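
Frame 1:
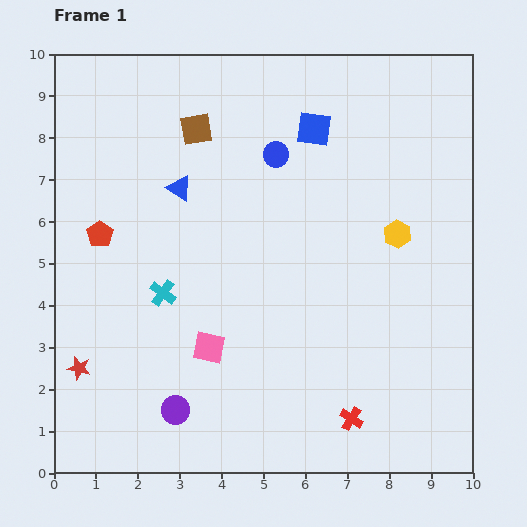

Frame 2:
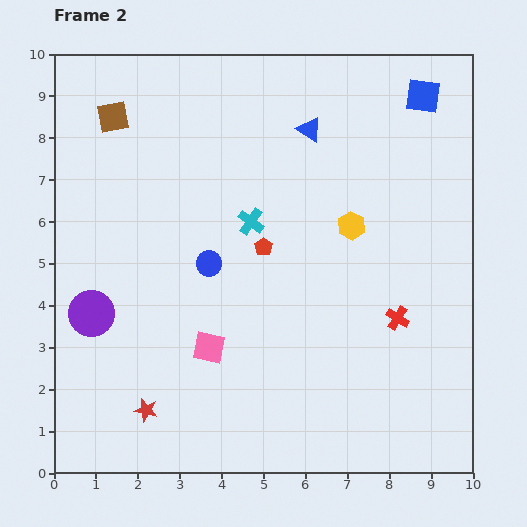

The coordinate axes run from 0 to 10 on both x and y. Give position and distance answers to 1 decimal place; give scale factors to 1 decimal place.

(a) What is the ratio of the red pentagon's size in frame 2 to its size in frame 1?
0.7×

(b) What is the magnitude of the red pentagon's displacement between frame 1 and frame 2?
3.9

The red pentagon moved from (1.1, 5.7) to (5.0, 5.4), a distance of √(3.9² + 0.3²) ≈ 3.9.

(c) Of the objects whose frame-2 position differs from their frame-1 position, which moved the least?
the yellow hexagon

(moved 1.1)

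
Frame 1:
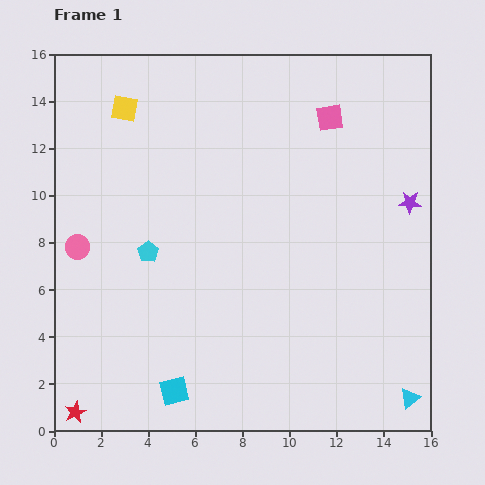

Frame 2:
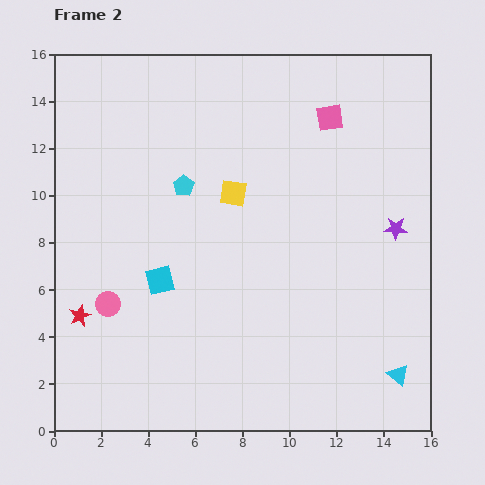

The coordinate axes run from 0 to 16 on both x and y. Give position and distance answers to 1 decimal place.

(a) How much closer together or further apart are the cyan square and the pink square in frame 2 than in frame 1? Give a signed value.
-3.3

Distance in frame 1: 13.3. Distance in frame 2: 10.0.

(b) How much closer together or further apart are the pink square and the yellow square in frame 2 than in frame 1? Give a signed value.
-3.5

Distance in frame 1: 8.7. Distance in frame 2: 5.2.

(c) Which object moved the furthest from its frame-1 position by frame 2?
the yellow square

(moved 5.8; next 4.7)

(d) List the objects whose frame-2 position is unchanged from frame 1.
the pink square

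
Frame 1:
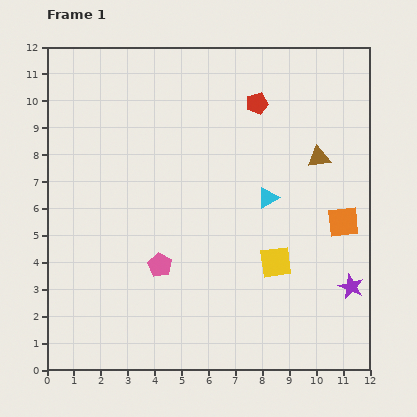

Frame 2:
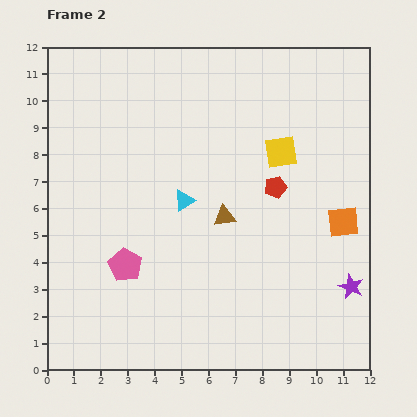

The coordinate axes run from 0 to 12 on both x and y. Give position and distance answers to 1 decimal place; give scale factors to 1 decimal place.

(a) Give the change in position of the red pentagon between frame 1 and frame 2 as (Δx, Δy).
(0.7, -3.1)

The red pentagon was at (7.8, 9.9) in frame 1 and (8.5, 6.8) in frame 2.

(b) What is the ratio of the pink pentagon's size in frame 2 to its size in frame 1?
1.4×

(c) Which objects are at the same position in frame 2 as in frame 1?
the purple star, the orange square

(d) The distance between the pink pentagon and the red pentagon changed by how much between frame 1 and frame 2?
-0.7

Distance in frame 1: 7.0. Distance in frame 2: 6.3.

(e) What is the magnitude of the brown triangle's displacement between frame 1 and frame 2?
4.1

The brown triangle moved from (10.1, 7.9) to (6.6, 5.7), a distance of √(3.5² + 2.2²) ≈ 4.1.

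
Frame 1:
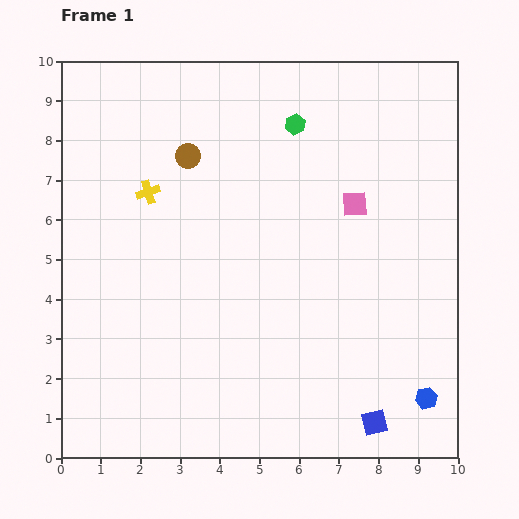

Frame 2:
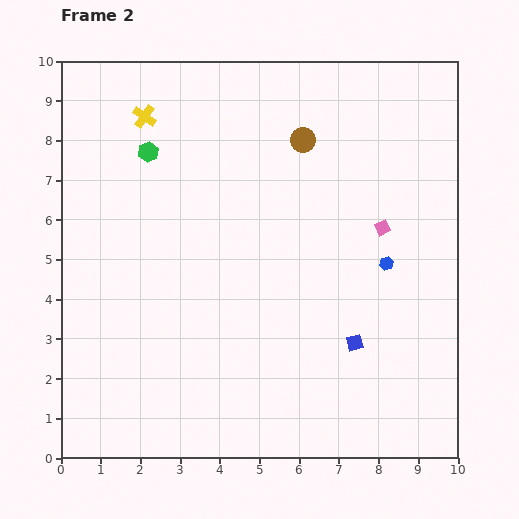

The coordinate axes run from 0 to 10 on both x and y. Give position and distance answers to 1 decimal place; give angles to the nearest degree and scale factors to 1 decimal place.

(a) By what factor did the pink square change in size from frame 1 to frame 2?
0.6×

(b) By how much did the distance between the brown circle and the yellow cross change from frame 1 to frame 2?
+2.7

Distance in frame 1: 1.3. Distance in frame 2: 4.0.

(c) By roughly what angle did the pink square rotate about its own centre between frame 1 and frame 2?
20° counter-clockwise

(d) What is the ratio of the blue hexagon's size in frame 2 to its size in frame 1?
0.6×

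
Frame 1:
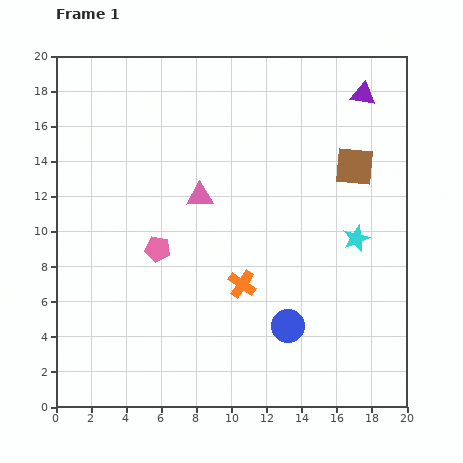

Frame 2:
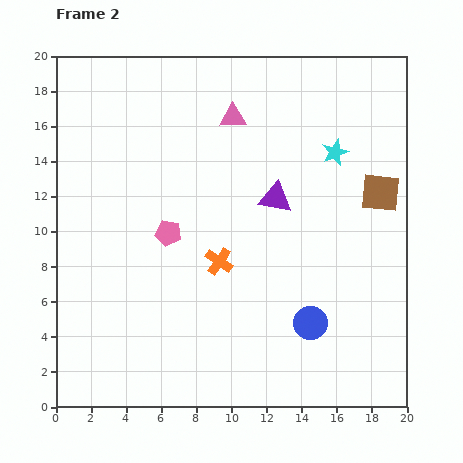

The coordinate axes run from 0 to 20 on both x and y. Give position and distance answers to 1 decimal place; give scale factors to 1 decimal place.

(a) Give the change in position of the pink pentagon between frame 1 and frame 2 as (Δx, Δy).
(0.6, 0.9)

The pink pentagon was at (5.8, 9.0) in frame 1 and (6.4, 9.9) in frame 2.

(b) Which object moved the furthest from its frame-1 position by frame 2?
the purple triangle

(moved 7.7; next 5.0)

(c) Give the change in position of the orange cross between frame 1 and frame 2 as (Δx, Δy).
(-1.3, 1.3)

The orange cross was at (10.6, 7.0) in frame 1 and (9.3, 8.3) in frame 2.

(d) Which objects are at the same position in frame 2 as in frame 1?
none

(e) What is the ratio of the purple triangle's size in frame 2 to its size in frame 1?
1.3×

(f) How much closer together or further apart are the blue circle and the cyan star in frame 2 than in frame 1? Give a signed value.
+3.5

Distance in frame 1: 6.3. Distance in frame 2: 9.8.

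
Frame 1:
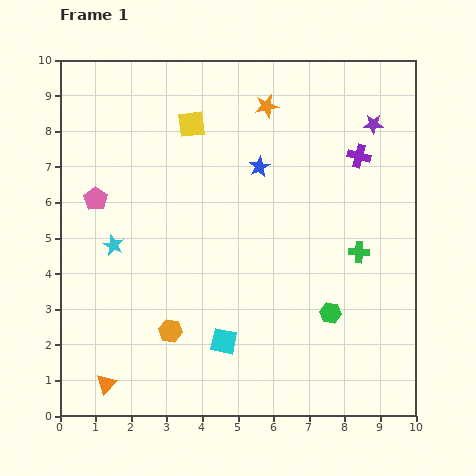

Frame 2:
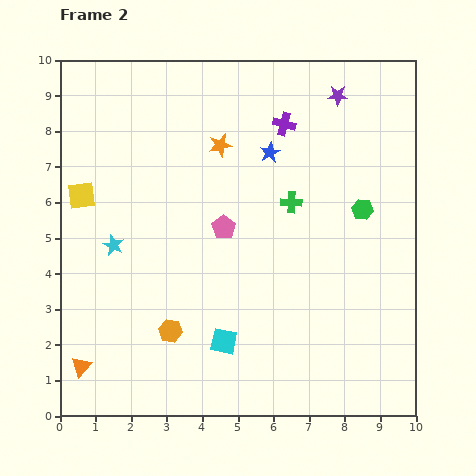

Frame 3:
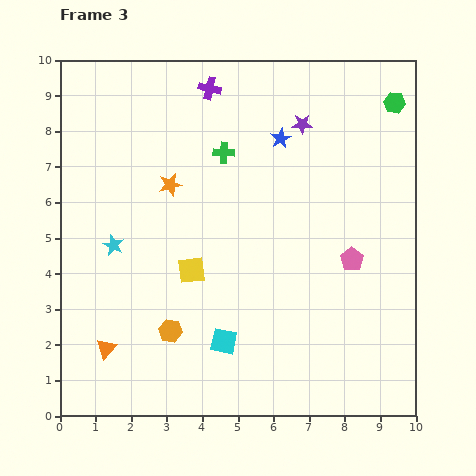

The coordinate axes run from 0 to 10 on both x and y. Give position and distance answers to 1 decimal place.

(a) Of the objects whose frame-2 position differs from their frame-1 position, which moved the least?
the blue star

(moved 0.5)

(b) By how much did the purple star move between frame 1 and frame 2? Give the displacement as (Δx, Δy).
(-1.0, 0.8)

The purple star was at (8.8, 8.2) in frame 1 and (7.8, 9.0) in frame 2.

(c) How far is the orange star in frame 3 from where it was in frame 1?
3.5

The orange star moved from (5.8, 8.7) to (3.1, 6.5), a distance of √(2.7² + 2.2²) ≈ 3.5.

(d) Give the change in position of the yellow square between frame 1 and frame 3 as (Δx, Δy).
(0.0, -4.1)

The yellow square was at (3.7, 8.2) in frame 1 and (3.7, 4.1) in frame 3.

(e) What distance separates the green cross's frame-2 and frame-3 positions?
2.4

The green cross moved from (6.5, 6.0) to (4.6, 7.4), a distance of √(1.9² + 1.4²) ≈ 2.4.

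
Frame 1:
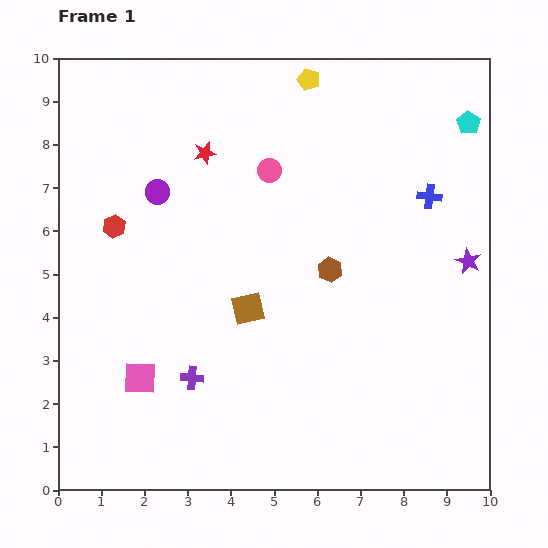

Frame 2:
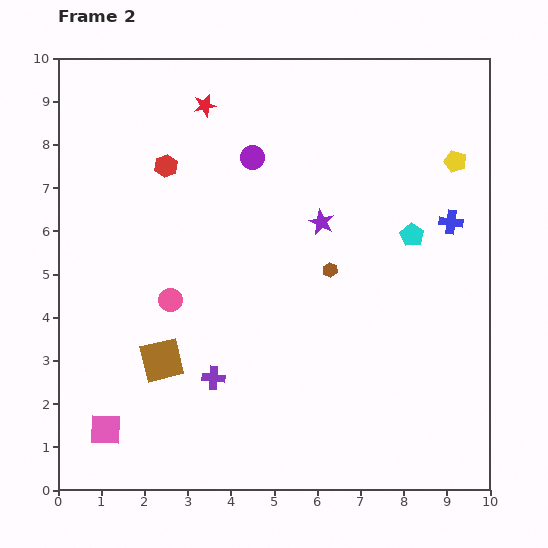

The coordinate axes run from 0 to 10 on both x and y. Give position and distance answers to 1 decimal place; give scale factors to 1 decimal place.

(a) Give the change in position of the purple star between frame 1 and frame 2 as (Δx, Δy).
(-3.4, 0.9)

The purple star was at (9.5, 5.3) in frame 1 and (6.1, 6.2) in frame 2.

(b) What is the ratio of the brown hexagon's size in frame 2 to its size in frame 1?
0.6×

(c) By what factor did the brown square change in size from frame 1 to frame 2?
1.3×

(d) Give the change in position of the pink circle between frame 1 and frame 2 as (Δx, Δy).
(-2.3, -3.0)

The pink circle was at (4.9, 7.4) in frame 1 and (2.6, 4.4) in frame 2.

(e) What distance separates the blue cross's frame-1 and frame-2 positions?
0.8

The blue cross moved from (8.6, 6.8) to (9.1, 6.2), a distance of √(0.5² + 0.6²) ≈ 0.8.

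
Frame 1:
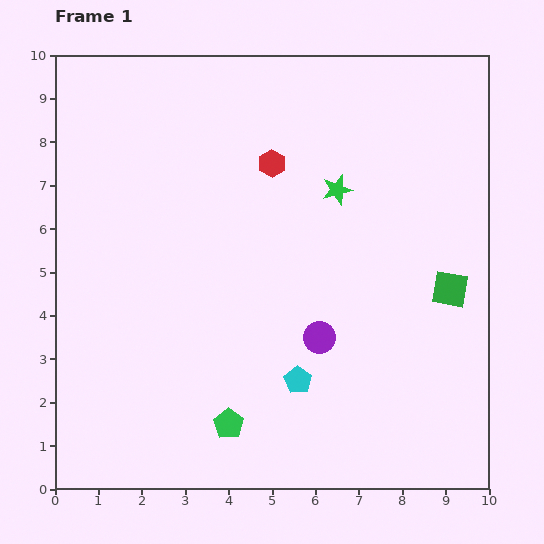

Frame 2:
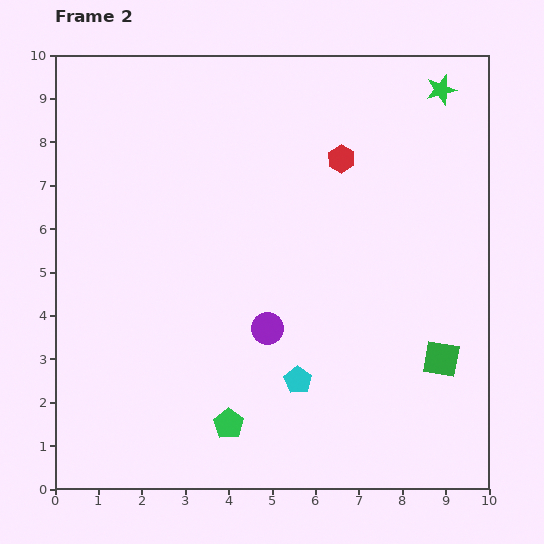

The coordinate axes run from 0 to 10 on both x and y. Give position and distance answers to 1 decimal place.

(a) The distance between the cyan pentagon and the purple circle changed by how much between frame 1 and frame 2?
+0.3

Distance in frame 1: 1.1. Distance in frame 2: 1.4.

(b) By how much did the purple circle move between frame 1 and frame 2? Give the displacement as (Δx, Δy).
(-1.2, 0.2)

The purple circle was at (6.1, 3.5) in frame 1 and (4.9, 3.7) in frame 2.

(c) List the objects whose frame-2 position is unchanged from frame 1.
the cyan pentagon, the green pentagon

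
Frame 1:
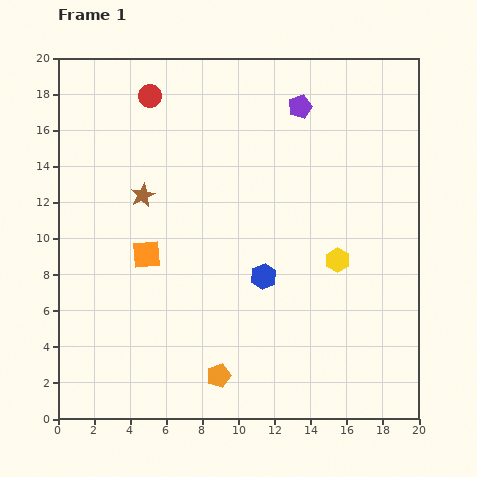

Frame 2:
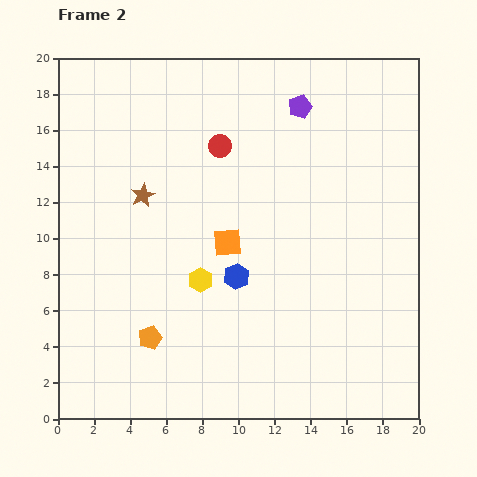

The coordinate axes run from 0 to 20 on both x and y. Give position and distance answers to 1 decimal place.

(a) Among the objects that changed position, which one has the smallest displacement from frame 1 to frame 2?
the blue hexagon

(moved 1.5)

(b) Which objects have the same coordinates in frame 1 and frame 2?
the brown star, the purple pentagon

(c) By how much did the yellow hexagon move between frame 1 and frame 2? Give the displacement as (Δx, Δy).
(-7.6, -1.1)

The yellow hexagon was at (15.5, 8.8) in frame 1 and (7.9, 7.7) in frame 2.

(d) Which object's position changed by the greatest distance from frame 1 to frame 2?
the yellow hexagon

(moved 7.7; next 4.8)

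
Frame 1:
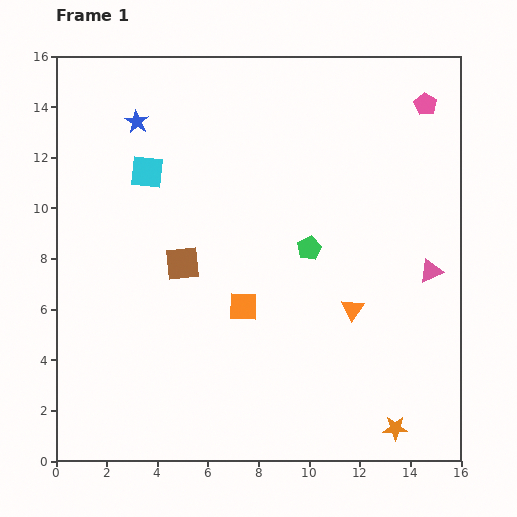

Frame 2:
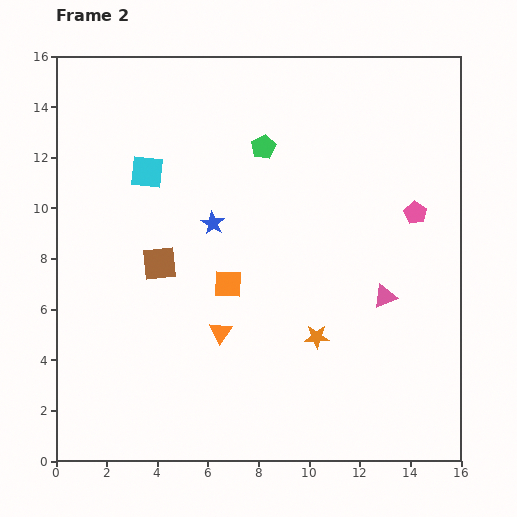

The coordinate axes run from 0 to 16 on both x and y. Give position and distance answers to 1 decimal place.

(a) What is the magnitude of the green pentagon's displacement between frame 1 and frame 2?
4.4

The green pentagon moved from (10.0, 8.4) to (8.2, 12.4), a distance of √(1.8² + 4.0²) ≈ 4.4.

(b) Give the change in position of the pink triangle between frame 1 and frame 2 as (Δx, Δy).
(-1.8, -1.0)

The pink triangle was at (14.8, 7.5) in frame 1 and (13.0, 6.5) in frame 2.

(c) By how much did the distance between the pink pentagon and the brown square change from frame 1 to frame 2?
-1.2

Distance in frame 1: 11.5. Distance in frame 2: 10.3.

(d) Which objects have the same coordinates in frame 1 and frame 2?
the cyan square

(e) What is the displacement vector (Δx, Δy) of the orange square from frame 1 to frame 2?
(-0.6, 0.9)

The orange square was at (7.4, 6.1) in frame 1 and (6.8, 7.0) in frame 2.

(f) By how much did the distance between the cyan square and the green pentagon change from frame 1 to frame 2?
-2.4

Distance in frame 1: 7.1. Distance in frame 2: 4.7.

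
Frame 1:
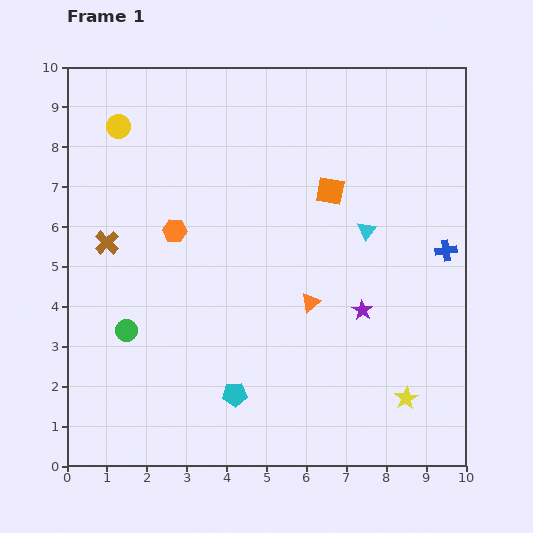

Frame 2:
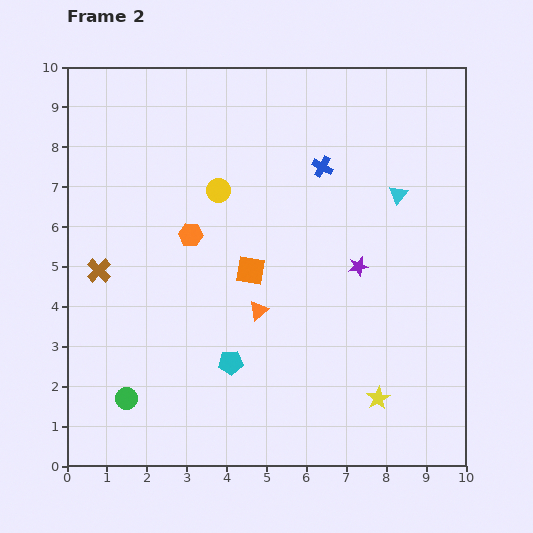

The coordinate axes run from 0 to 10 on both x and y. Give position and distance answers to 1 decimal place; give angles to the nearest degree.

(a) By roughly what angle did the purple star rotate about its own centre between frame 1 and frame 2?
30° clockwise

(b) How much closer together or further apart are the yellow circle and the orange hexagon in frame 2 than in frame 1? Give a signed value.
-1.7

Distance in frame 1: 3.0. Distance in frame 2: 1.3.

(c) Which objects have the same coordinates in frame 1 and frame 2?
none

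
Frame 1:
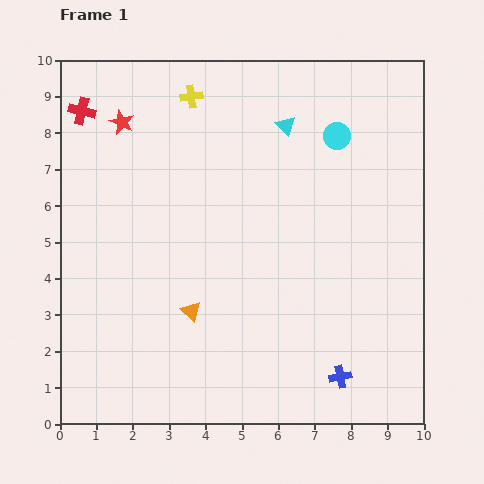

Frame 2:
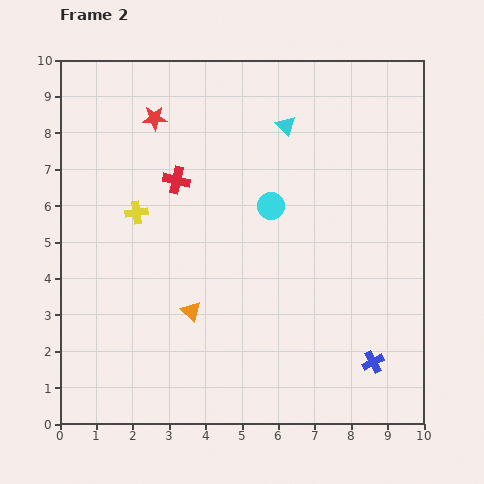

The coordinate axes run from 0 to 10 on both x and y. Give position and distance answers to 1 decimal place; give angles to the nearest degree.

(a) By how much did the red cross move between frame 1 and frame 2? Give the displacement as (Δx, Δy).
(2.6, -1.9)

The red cross was at (0.6, 8.6) in frame 1 and (3.2, 6.7) in frame 2.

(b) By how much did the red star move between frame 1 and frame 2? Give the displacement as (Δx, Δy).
(0.9, 0.1)

The red star was at (1.7, 8.3) in frame 1 and (2.6, 8.4) in frame 2.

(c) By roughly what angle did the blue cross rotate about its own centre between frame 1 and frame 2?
16° counter-clockwise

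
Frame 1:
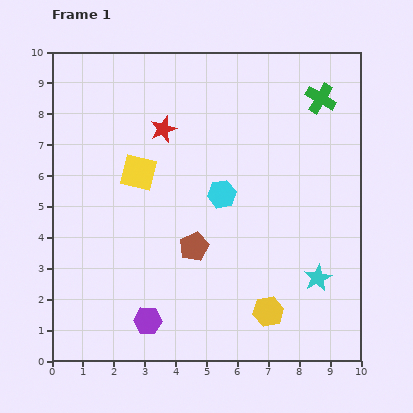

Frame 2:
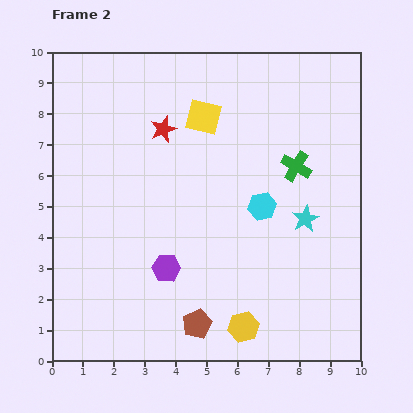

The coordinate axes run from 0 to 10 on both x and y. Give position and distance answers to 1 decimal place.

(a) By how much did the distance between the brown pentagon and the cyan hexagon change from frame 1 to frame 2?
+2.4

Distance in frame 1: 1.9. Distance in frame 2: 4.3.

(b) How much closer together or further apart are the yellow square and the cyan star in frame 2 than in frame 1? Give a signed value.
-2.0

Distance in frame 1: 6.7. Distance in frame 2: 4.7.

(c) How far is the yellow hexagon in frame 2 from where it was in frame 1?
0.9

The yellow hexagon moved from (7.0, 1.6) to (6.2, 1.1), a distance of √(0.8² + 0.5²) ≈ 0.9.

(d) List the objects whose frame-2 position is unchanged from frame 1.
the red star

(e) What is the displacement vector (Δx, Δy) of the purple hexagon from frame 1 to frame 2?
(0.6, 1.7)

The purple hexagon was at (3.1, 1.3) in frame 1 and (3.7, 3.0) in frame 2.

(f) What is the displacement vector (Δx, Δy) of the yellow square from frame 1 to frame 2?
(2.1, 1.8)

The yellow square was at (2.8, 6.1) in frame 1 and (4.9, 7.9) in frame 2.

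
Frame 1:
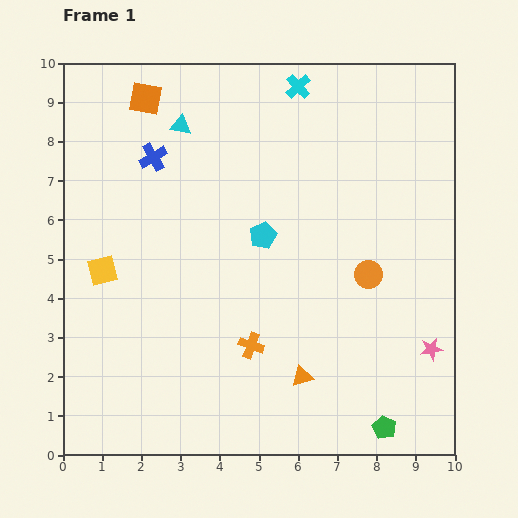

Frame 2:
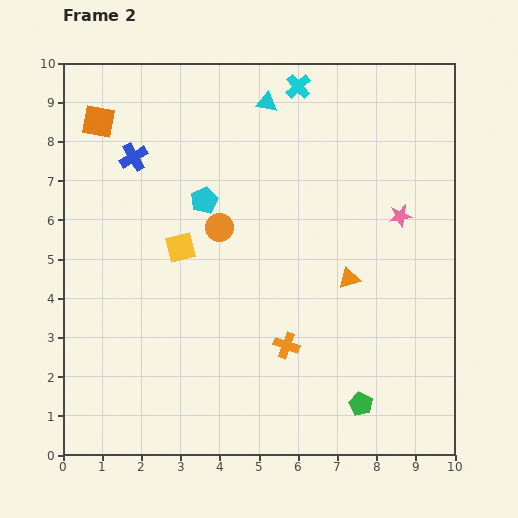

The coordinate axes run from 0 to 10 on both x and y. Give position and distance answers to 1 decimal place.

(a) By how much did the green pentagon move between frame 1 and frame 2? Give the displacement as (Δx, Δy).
(-0.6, 0.6)

The green pentagon was at (8.2, 0.7) in frame 1 and (7.6, 1.3) in frame 2.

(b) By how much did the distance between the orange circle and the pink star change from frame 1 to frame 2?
+2.1

Distance in frame 1: 2.5. Distance in frame 2: 4.6.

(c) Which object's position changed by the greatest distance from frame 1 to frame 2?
the orange circle

(moved 4.0; next 3.5)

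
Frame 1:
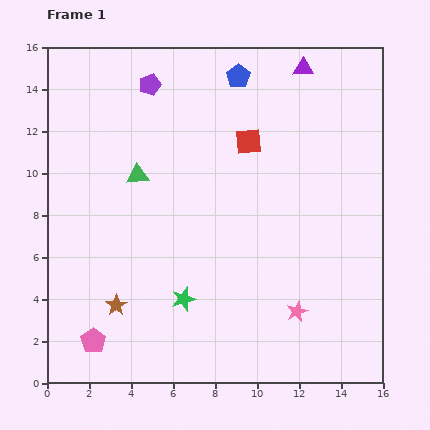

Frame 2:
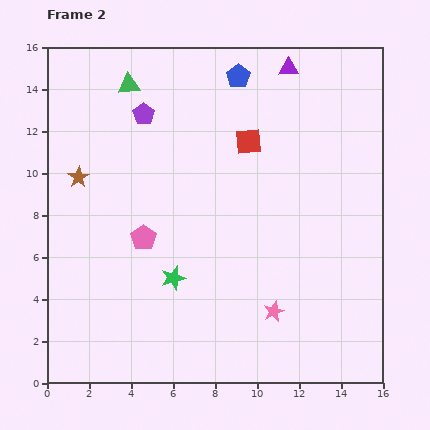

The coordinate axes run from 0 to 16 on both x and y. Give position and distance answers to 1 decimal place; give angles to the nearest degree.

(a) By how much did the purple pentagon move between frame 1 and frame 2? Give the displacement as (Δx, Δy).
(-0.3, -1.4)

The purple pentagon was at (4.9, 14.2) in frame 1 and (4.6, 12.8) in frame 2.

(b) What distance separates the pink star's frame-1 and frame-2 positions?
1.1

The pink star moved from (11.9, 3.4) to (10.8, 3.4), a distance of √(1.1² + 0.0²) ≈ 1.1.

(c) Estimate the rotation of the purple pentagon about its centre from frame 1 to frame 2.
17° counter-clockwise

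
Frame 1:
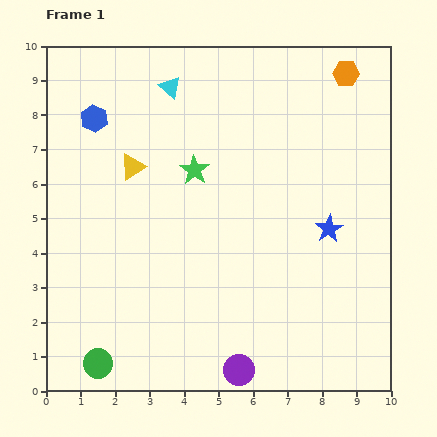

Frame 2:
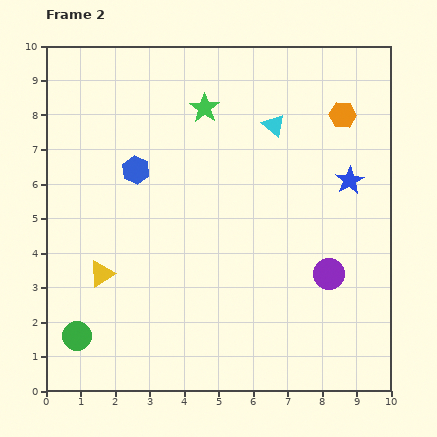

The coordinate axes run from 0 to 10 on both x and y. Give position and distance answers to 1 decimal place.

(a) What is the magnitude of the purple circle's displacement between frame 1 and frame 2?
3.8

The purple circle moved from (5.6, 0.6) to (8.2, 3.4), a distance of √(2.6² + 2.8²) ≈ 3.8.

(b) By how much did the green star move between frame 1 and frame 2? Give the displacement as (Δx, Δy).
(0.3, 1.8)

The green star was at (4.3, 6.4) in frame 1 and (4.6, 8.2) in frame 2.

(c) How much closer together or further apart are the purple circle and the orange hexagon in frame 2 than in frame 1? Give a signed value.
-4.5

Distance in frame 1: 9.1. Distance in frame 2: 4.6.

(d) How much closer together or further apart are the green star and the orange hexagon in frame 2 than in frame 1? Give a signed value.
-1.2

Distance in frame 1: 5.2. Distance in frame 2: 4.0.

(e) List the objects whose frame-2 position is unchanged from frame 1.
none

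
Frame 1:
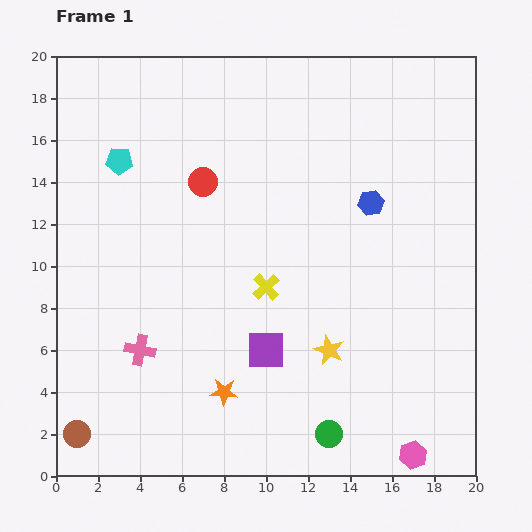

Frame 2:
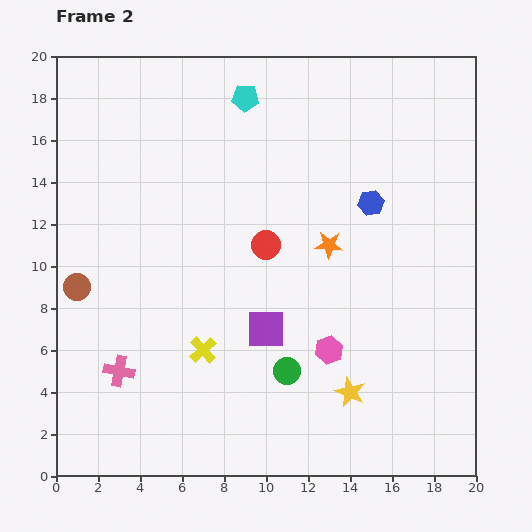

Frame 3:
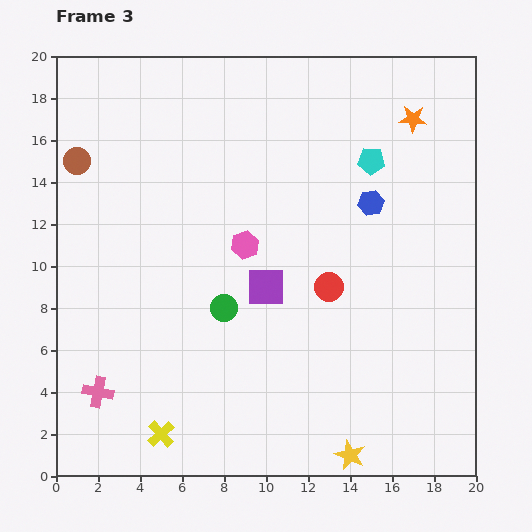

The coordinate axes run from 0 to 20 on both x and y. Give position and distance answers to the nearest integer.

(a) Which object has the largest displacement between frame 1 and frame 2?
the orange star

(moved 9; next 7)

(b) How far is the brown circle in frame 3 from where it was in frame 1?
13

The brown circle moved from (1, 2) to (1, 15), a distance of √(0² + 13²) ≈ 13.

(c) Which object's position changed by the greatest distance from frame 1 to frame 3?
the orange star

(moved 16; next 13)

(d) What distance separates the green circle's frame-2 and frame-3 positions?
4

The green circle moved from (11, 5) to (8, 8), a distance of √(3² + 3²) ≈ 4.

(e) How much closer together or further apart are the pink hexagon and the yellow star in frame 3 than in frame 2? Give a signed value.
+9

Distance in frame 2: 2. Distance in frame 3: 11.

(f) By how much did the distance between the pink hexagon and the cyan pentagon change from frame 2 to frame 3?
-6

Distance in frame 2: 13. Distance in frame 3: 7.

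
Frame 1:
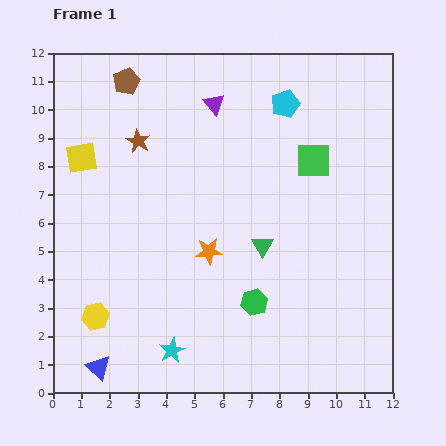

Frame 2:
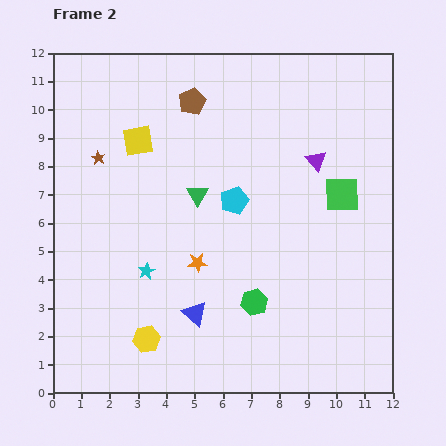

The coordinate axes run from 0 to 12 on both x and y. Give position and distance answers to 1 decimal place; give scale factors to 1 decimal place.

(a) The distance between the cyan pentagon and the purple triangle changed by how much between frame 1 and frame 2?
+0.7

Distance in frame 1: 2.5. Distance in frame 2: 3.2.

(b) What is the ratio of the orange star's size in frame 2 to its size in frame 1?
0.7×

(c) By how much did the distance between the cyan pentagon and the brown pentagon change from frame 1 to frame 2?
-1.9

Distance in frame 1: 5.7. Distance in frame 2: 3.8.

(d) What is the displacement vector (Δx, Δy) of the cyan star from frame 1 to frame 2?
(-0.9, 2.8)

The cyan star was at (4.2, 1.5) in frame 1 and (3.3, 4.3) in frame 2.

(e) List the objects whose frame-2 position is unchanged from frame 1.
the green hexagon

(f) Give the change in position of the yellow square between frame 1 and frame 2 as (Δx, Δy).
(2.0, 0.6)

The yellow square was at (1.0, 8.3) in frame 1 and (3.0, 8.9) in frame 2.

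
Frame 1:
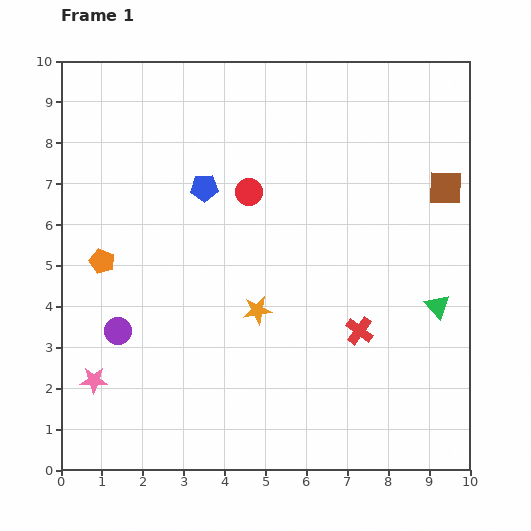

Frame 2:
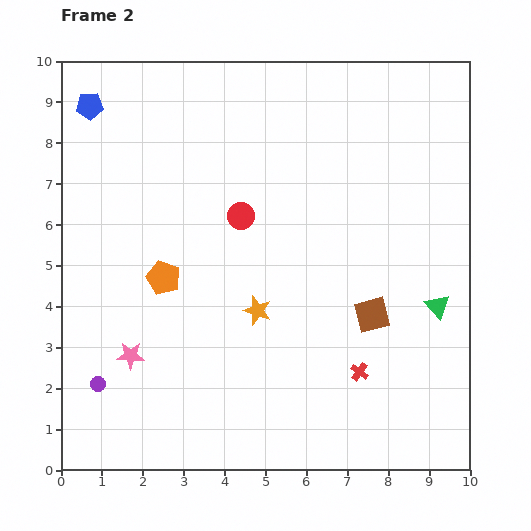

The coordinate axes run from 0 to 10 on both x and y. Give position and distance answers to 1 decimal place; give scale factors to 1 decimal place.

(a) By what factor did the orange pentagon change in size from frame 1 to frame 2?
1.3×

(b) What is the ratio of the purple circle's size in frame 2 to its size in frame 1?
0.6×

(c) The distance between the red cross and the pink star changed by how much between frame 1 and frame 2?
-1.0

Distance in frame 1: 6.6. Distance in frame 2: 5.6.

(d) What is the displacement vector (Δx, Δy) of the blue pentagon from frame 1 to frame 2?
(-2.8, 2.0)

The blue pentagon was at (3.5, 6.9) in frame 1 and (0.7, 8.9) in frame 2.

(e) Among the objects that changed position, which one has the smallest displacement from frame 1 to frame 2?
the red circle

(moved 0.6)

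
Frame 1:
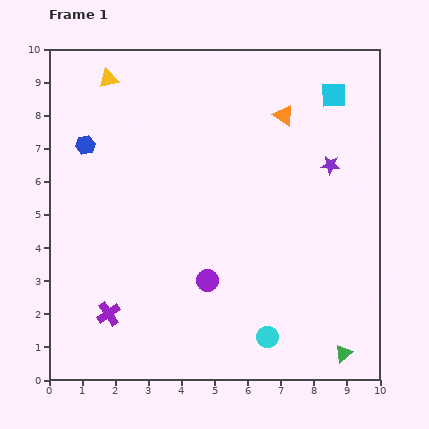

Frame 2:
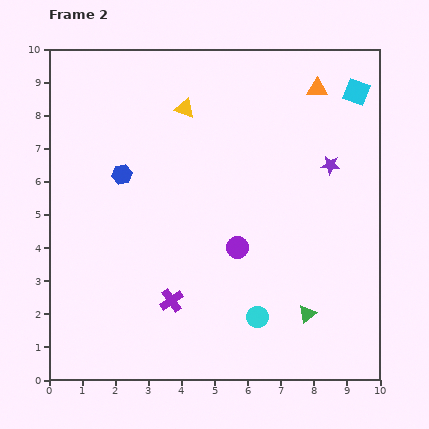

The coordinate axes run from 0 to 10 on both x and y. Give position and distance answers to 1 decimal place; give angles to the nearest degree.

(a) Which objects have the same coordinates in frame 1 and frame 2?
the purple star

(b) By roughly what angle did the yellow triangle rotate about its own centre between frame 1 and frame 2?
35° clockwise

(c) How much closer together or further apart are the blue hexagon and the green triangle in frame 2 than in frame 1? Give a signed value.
-3.0

Distance in frame 1: 10.0. Distance in frame 2: 7.0.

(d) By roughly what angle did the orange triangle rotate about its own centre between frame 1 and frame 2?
34° counter-clockwise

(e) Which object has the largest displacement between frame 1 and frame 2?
the yellow triangle

(moved 2.5; next 1.9)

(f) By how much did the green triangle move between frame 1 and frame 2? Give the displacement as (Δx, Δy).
(-1.1, 1.2)

The green triangle was at (8.9, 0.8) in frame 1 and (7.8, 2.0) in frame 2.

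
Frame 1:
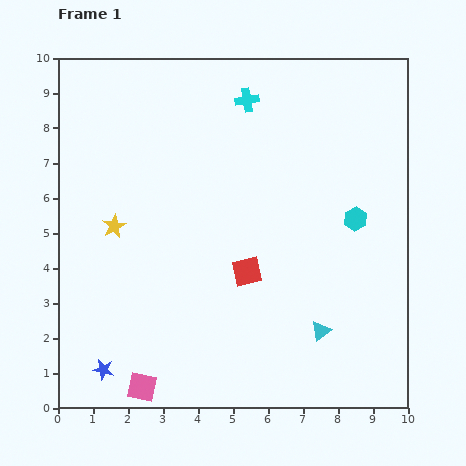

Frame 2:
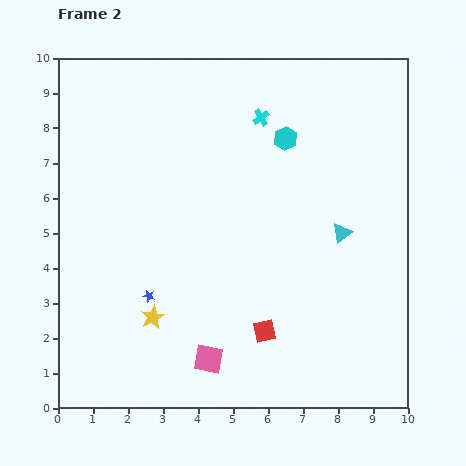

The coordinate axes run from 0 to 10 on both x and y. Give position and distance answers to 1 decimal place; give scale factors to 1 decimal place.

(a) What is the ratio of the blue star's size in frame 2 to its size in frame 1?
0.6×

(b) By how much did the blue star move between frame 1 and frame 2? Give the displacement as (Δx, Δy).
(1.3, 2.1)

The blue star was at (1.3, 1.1) in frame 1 and (2.6, 3.2) in frame 2.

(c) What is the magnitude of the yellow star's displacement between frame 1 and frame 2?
2.8

The yellow star moved from (1.6, 5.2) to (2.7, 2.6), a distance of √(1.1² + 2.6²) ≈ 2.8.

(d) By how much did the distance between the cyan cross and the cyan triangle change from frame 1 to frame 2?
-2.9

Distance in frame 1: 6.9. Distance in frame 2: 4.0.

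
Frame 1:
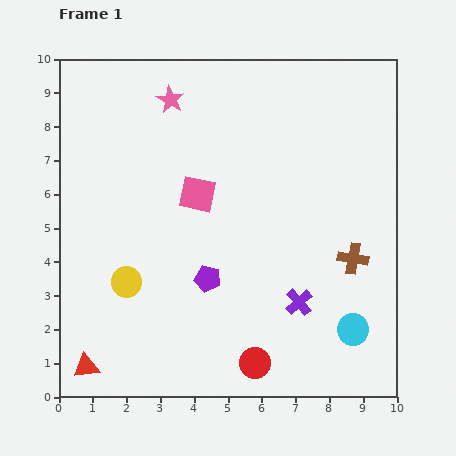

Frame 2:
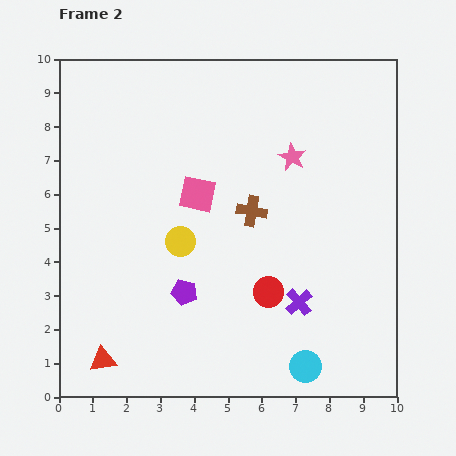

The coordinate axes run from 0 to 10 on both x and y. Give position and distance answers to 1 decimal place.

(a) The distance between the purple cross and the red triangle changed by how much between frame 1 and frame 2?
-0.6

Distance in frame 1: 6.6. Distance in frame 2: 6.0.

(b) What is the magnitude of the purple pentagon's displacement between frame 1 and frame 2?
0.8

The purple pentagon moved from (4.4, 3.5) to (3.7, 3.1), a distance of √(0.7² + 0.4²) ≈ 0.8.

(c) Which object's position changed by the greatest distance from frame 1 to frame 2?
the pink star

(moved 4.0; next 3.3)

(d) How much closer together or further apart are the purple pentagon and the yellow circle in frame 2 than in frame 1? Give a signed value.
-0.9

Distance in frame 1: 2.4. Distance in frame 2: 1.5.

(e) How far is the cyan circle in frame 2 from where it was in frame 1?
1.8

The cyan circle moved from (8.7, 2.0) to (7.3, 0.9), a distance of √(1.4² + 1.1²) ≈ 1.8.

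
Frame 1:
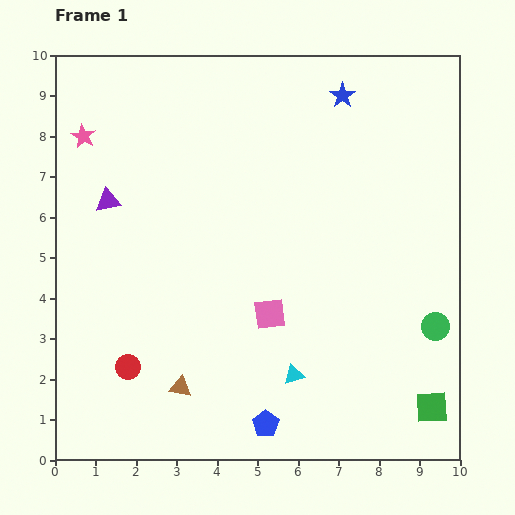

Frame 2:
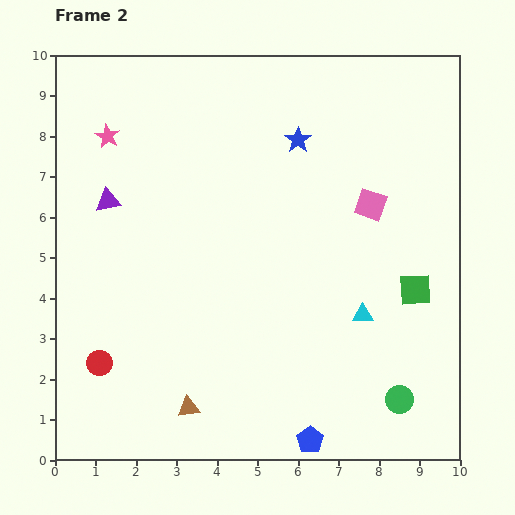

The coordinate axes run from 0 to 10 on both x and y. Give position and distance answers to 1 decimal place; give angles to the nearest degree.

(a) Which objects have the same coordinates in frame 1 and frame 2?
the purple triangle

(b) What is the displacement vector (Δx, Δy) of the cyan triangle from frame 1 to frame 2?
(1.7, 1.5)

The cyan triangle was at (5.9, 2.1) in frame 1 and (7.6, 3.6) in frame 2.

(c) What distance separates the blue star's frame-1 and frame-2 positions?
1.6

The blue star moved from (7.1, 9.0) to (6.0, 7.9), a distance of √(1.1² + 1.1²) ≈ 1.6.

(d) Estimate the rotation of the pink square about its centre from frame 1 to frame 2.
26° clockwise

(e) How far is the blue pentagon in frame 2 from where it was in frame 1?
1.2

The blue pentagon moved from (5.2, 0.9) to (6.3, 0.5), a distance of √(1.1² + 0.4²) ≈ 1.2.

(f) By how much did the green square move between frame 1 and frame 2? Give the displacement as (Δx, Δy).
(-0.4, 2.9)

The green square was at (9.3, 1.3) in frame 1 and (8.9, 4.2) in frame 2.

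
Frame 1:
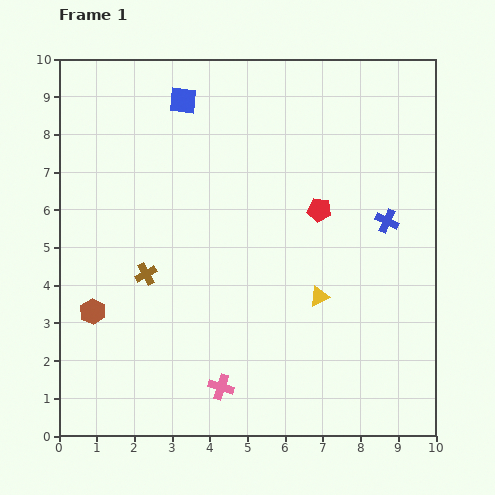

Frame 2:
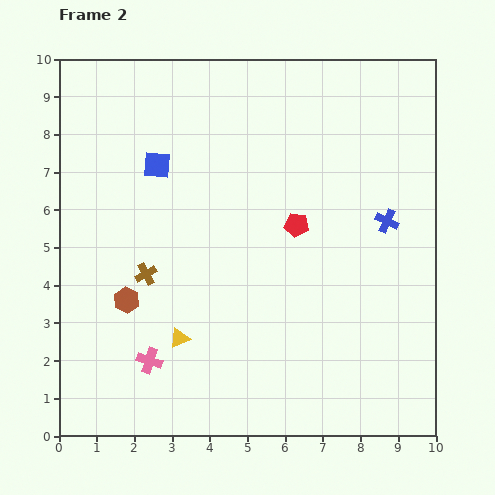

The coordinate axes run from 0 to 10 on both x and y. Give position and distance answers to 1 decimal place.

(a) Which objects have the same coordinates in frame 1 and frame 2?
the brown cross, the blue cross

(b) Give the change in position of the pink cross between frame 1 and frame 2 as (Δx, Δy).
(-1.9, 0.7)

The pink cross was at (4.3, 1.3) in frame 1 and (2.4, 2.0) in frame 2.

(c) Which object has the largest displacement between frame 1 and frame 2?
the yellow triangle

(moved 3.9; next 2.0)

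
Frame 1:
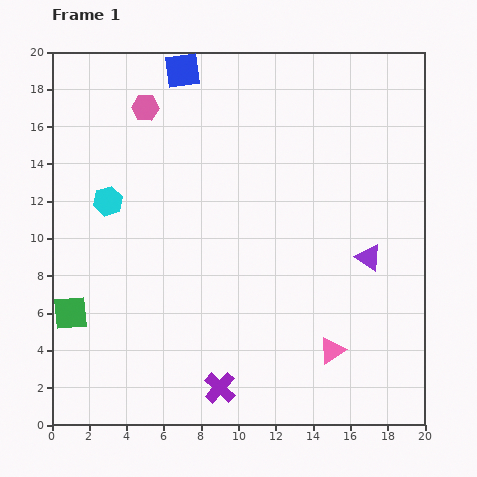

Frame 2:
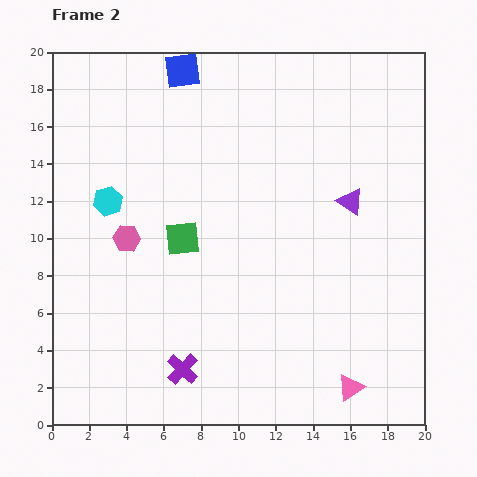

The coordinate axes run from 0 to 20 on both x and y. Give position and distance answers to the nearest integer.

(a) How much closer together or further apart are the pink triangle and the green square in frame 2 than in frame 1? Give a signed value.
-2

Distance in frame 1: 14. Distance in frame 2: 12.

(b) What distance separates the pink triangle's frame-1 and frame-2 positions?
2

The pink triangle moved from (15, 4) to (16, 2), a distance of √(1² + 2²) ≈ 2.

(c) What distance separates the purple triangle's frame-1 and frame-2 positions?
3

The purple triangle moved from (17, 9) to (16, 12), a distance of √(1² + 3²) ≈ 3.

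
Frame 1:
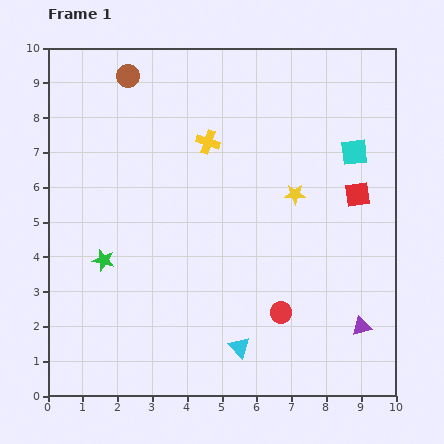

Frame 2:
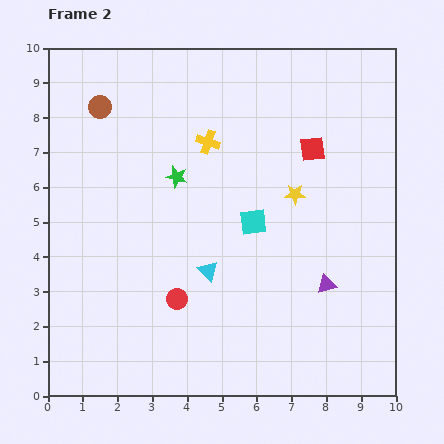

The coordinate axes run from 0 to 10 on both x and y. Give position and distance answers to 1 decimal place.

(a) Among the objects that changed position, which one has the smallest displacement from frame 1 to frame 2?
the brown circle

(moved 1.2)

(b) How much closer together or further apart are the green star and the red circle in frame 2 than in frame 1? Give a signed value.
-1.8

Distance in frame 1: 5.3. Distance in frame 2: 3.5.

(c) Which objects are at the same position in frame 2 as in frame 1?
the yellow cross, the yellow star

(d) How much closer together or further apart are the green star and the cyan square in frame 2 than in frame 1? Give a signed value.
-5.2

Distance in frame 1: 7.8. Distance in frame 2: 2.6.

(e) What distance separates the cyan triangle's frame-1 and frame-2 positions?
2.4

The cyan triangle moved from (5.5, 1.4) to (4.6, 3.6), a distance of √(0.9² + 2.2²) ≈ 2.4.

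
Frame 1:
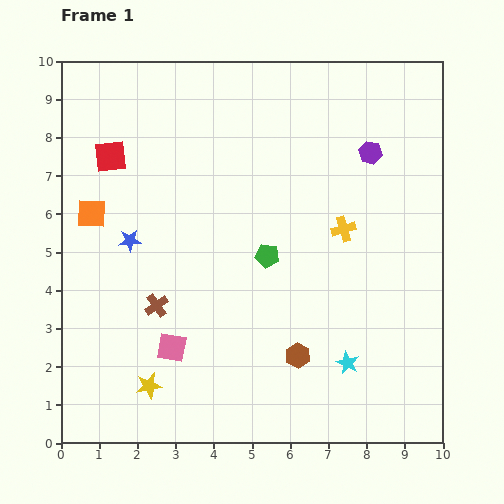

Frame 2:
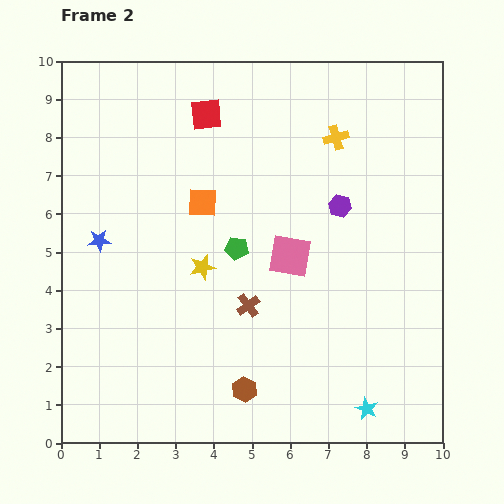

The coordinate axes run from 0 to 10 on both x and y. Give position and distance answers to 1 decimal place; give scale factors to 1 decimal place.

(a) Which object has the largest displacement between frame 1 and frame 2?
the pink square

(moved 3.9; next 3.4)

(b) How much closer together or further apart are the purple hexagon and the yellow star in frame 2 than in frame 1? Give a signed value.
-4.5

Distance in frame 1: 8.4. Distance in frame 2: 3.9.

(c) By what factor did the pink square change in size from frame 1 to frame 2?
1.5×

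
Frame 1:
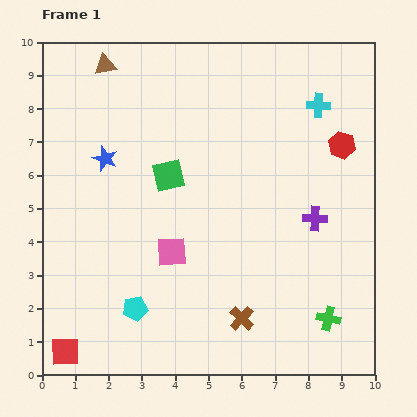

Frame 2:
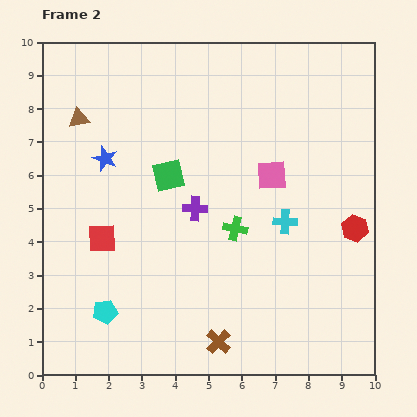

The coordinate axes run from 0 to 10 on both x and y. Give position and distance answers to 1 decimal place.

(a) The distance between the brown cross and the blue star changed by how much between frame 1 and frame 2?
+0.2

Distance in frame 1: 6.3. Distance in frame 2: 6.5.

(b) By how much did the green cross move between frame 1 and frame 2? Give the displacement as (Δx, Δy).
(-2.8, 2.7)

The green cross was at (8.6, 1.7) in frame 1 and (5.8, 4.4) in frame 2.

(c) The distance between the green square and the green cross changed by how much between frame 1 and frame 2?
-3.8

Distance in frame 1: 6.4. Distance in frame 2: 2.6.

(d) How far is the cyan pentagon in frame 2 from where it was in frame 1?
0.9

The cyan pentagon moved from (2.8, 2.0) to (1.9, 1.9), a distance of √(0.9² + 0.1²) ≈ 0.9.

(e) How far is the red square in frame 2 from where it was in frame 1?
3.6

The red square moved from (0.7, 0.7) to (1.8, 4.1), a distance of √(1.1² + 3.4²) ≈ 3.6.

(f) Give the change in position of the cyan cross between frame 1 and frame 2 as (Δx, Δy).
(-1.0, -3.5)

The cyan cross was at (8.3, 8.1) in frame 1 and (7.3, 4.6) in frame 2.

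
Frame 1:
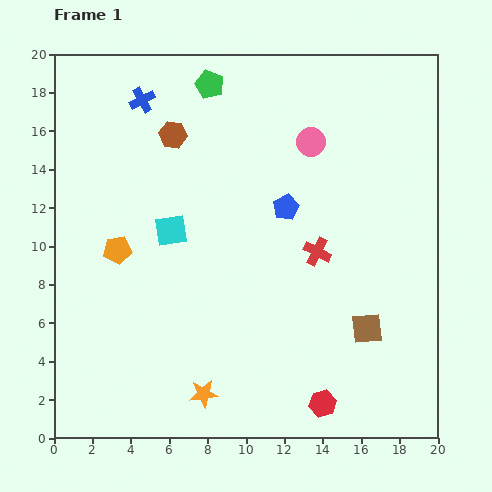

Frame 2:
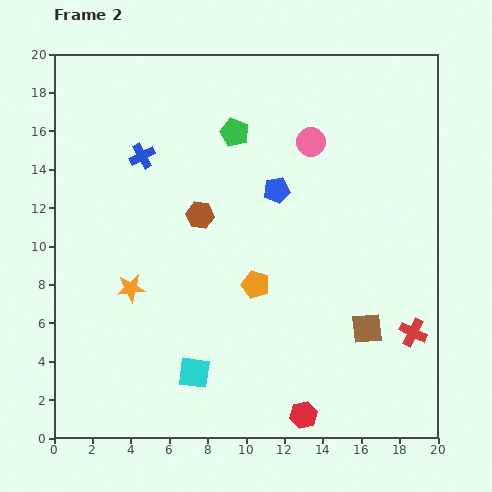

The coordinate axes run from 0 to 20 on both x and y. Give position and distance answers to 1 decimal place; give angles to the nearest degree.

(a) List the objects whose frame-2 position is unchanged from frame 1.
the pink circle, the brown square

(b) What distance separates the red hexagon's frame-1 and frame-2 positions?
1.2

The red hexagon moved from (14.0, 1.8) to (13.0, 1.2), a distance of √(1.0² + 0.6²) ≈ 1.2.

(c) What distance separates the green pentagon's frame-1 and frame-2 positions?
2.8

The green pentagon moved from (8.1, 18.4) to (9.4, 15.9), a distance of √(1.3² + 2.5²) ≈ 2.8.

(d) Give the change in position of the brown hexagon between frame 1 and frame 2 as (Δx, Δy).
(1.4, -4.2)

The brown hexagon was at (6.2, 15.8) in frame 1 and (7.6, 11.6) in frame 2.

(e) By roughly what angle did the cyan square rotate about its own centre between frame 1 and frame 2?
16° clockwise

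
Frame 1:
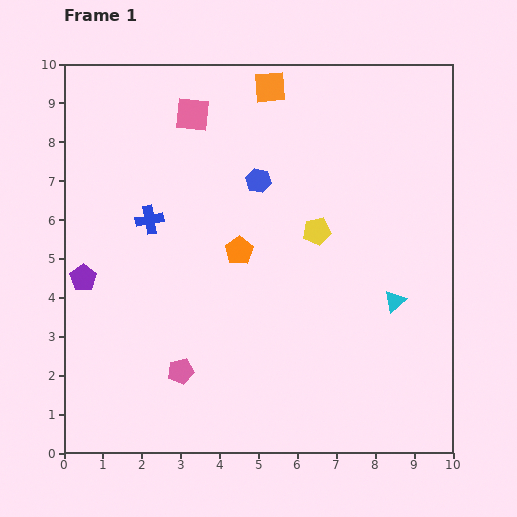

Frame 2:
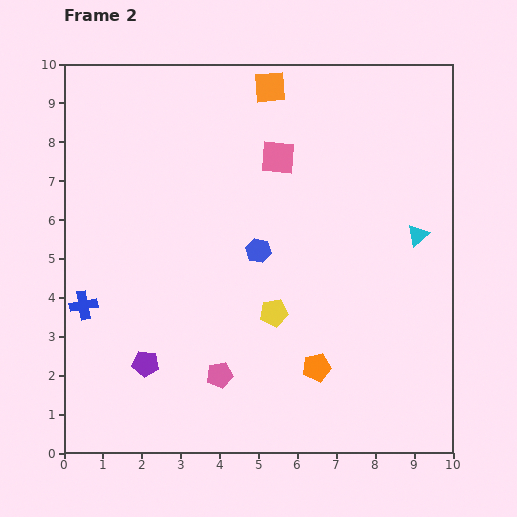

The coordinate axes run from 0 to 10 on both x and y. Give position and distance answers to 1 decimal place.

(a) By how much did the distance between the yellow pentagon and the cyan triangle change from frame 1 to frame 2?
+1.5

Distance in frame 1: 2.7. Distance in frame 2: 4.2.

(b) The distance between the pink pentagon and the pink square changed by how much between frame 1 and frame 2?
-0.8

Distance in frame 1: 6.6. Distance in frame 2: 5.8.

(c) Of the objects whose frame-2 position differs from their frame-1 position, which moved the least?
the pink pentagon

(moved 1.0)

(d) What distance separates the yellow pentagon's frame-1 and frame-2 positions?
2.4

The yellow pentagon moved from (6.5, 5.7) to (5.4, 3.6), a distance of √(1.1² + 2.1²) ≈ 2.4.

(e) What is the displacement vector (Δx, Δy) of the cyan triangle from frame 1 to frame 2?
(0.6, 1.7)

The cyan triangle was at (8.5, 3.9) in frame 1 and (9.1, 5.6) in frame 2.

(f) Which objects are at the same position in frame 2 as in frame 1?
the orange square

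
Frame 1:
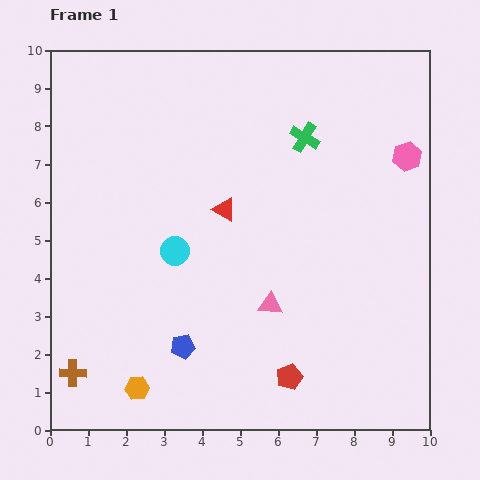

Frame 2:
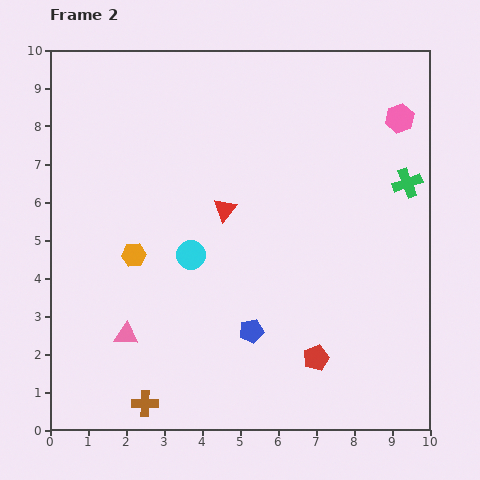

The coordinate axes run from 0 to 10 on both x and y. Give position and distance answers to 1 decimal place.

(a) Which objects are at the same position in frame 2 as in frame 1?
the red triangle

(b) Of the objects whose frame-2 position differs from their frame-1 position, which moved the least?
the cyan circle

(moved 0.4)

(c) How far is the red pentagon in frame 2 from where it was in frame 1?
0.9

The red pentagon moved from (6.3, 1.4) to (7.0, 1.9), a distance of √(0.7² + 0.5²) ≈ 0.9.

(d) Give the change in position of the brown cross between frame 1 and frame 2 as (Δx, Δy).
(1.9, -0.8)

The brown cross was at (0.6, 1.5) in frame 1 and (2.5, 0.7) in frame 2.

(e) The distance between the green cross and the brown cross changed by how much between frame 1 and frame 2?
+0.3

Distance in frame 1: 8.7. Distance in frame 2: 9.0.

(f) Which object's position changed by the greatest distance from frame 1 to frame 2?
the pink triangle

(moved 3.9; next 3.5)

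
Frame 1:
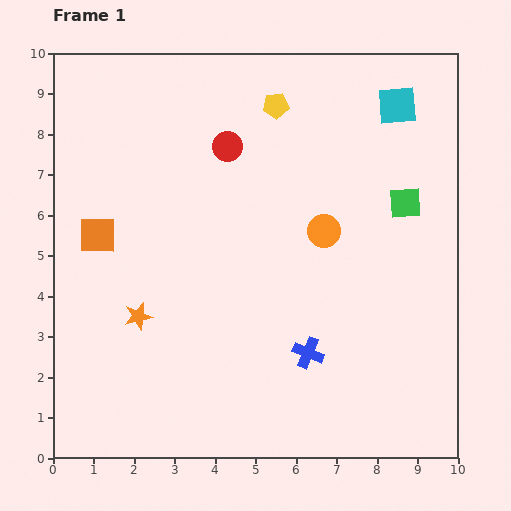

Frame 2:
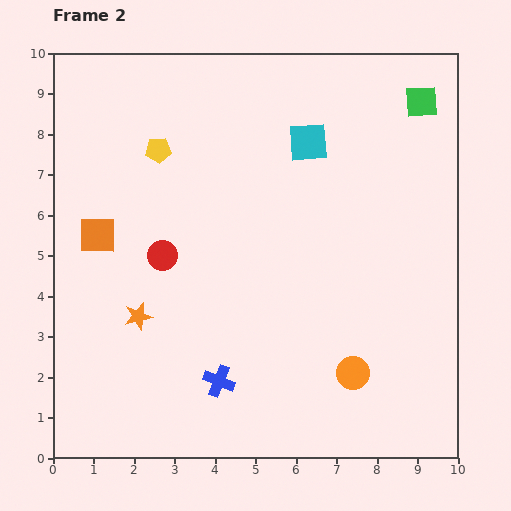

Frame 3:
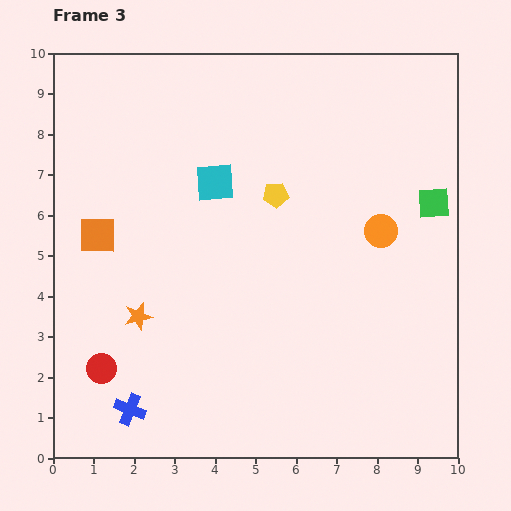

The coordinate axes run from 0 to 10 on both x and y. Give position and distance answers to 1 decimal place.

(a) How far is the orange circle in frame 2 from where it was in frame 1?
3.6

The orange circle moved from (6.7, 5.6) to (7.4, 2.1), a distance of √(0.7² + 3.5²) ≈ 3.6.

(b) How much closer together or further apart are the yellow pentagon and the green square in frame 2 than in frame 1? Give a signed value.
+2.6

Distance in frame 1: 4.0. Distance in frame 2: 6.6.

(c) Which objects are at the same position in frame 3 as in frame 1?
the orange square, the orange star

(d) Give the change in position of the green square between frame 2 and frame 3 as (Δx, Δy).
(0.3, -2.5)

The green square was at (9.1, 8.8) in frame 2 and (9.4, 6.3) in frame 3.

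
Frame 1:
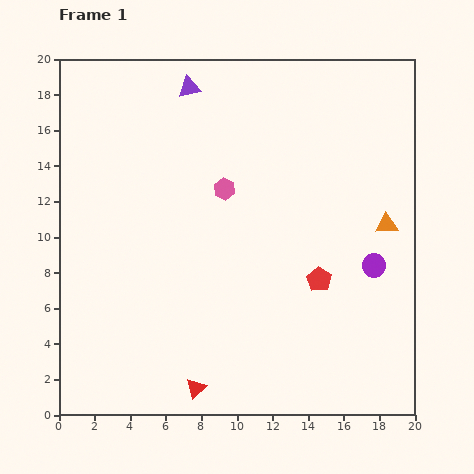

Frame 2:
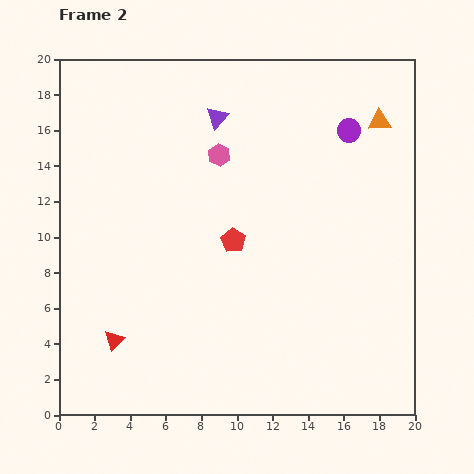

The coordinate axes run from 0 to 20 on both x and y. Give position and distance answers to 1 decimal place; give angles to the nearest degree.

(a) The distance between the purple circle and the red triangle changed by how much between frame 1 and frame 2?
+5.6

Distance in frame 1: 12.1. Distance in frame 2: 17.7.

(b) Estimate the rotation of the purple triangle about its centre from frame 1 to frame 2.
35° counter-clockwise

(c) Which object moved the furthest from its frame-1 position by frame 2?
the purple circle

(moved 7.7; next 5.8)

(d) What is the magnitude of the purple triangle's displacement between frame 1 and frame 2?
2.3

The purple triangle moved from (7.3, 18.4) to (8.9, 16.7), a distance of √(1.6² + 1.7²) ≈ 2.3.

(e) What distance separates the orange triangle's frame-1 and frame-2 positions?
5.8

The orange triangle moved from (18.4, 10.7) to (18.0, 16.5), a distance of √(0.4² + 5.8²) ≈ 5.8.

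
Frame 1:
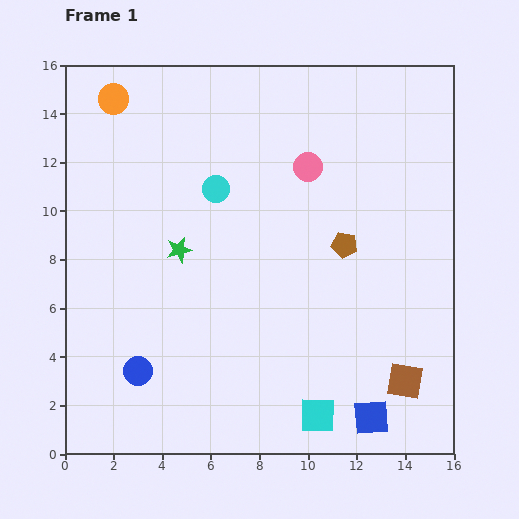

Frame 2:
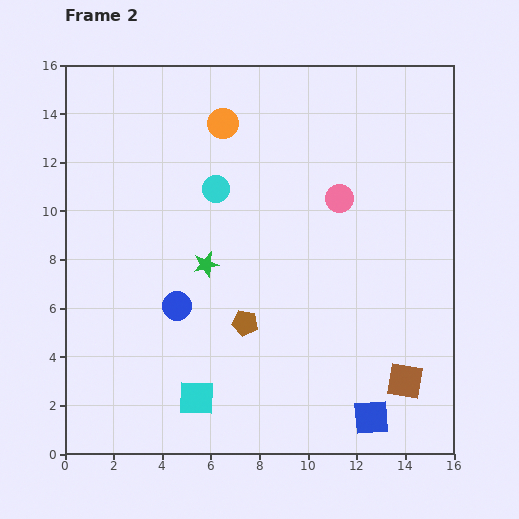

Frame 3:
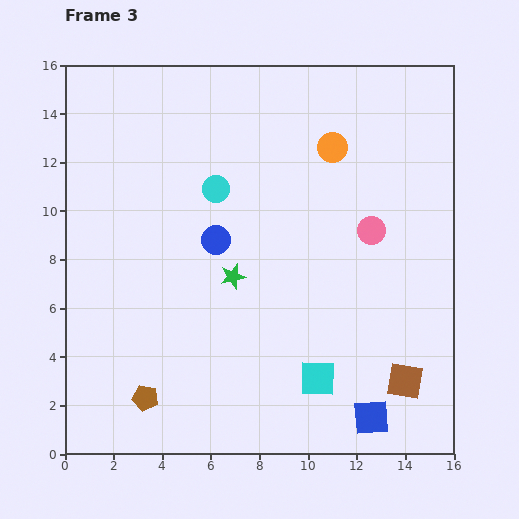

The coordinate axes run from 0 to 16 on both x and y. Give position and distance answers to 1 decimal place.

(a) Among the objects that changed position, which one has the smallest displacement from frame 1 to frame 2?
the green star

(moved 1.3)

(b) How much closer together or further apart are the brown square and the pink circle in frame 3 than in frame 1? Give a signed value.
-3.3

Distance in frame 1: 9.7. Distance in frame 3: 6.4.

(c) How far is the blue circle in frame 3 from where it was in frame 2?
3.1

The blue circle moved from (4.6, 6.1) to (6.2, 8.8), a distance of √(1.6² + 2.7²) ≈ 3.1.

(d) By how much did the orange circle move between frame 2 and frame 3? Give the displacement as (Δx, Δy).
(4.5, -1.0)

The orange circle was at (6.5, 13.6) in frame 2 and (11.0, 12.6) in frame 3.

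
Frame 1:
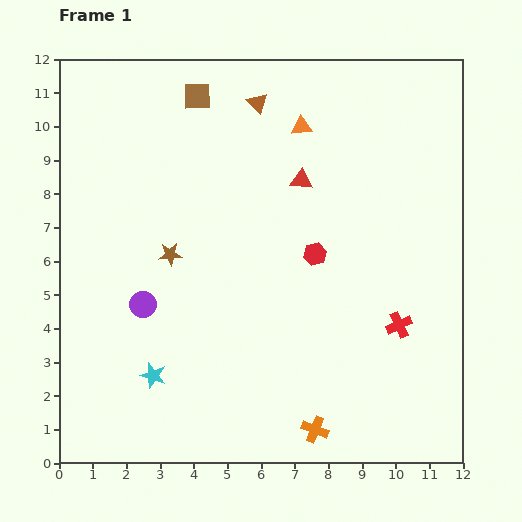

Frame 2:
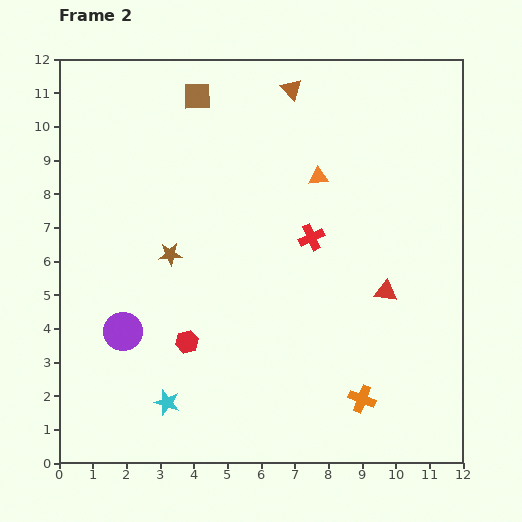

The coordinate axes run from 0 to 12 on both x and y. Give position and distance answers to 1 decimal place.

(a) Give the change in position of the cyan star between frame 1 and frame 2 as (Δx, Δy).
(0.4, -0.8)

The cyan star was at (2.8, 2.6) in frame 1 and (3.2, 1.8) in frame 2.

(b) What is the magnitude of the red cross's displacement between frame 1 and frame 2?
3.7

The red cross moved from (10.1, 4.1) to (7.5, 6.7), a distance of √(2.6² + 2.6²) ≈ 3.7.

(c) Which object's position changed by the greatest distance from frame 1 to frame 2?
the red hexagon

(moved 4.6; next 4.1)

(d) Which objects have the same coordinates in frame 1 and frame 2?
the brown star, the brown square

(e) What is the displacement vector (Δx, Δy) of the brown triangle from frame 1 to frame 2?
(1.0, 0.4)

The brown triangle was at (5.9, 10.7) in frame 1 and (6.9, 11.1) in frame 2.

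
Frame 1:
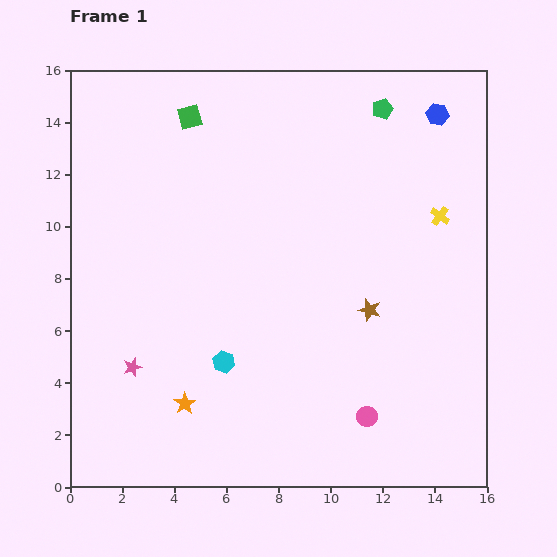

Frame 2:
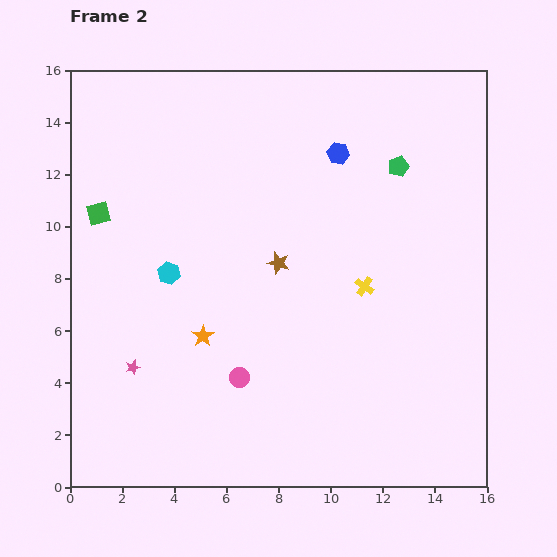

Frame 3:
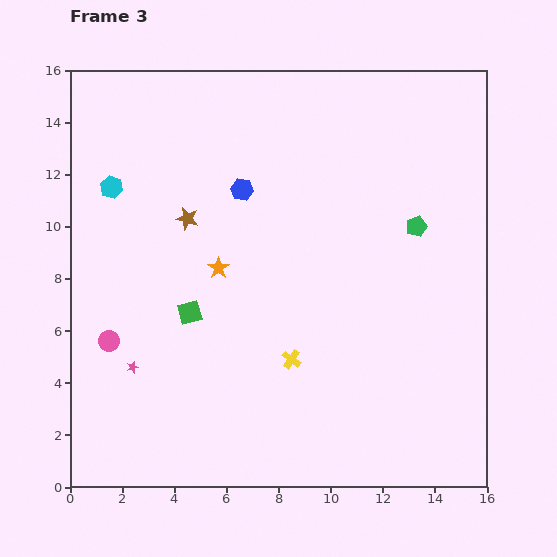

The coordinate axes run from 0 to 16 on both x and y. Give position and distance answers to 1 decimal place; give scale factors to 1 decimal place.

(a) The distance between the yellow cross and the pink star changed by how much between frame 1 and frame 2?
-3.7

Distance in frame 1: 13.1. Distance in frame 2: 9.4.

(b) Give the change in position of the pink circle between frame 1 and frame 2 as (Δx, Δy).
(-4.9, 1.5)

The pink circle was at (11.4, 2.7) in frame 1 and (6.5, 4.2) in frame 2.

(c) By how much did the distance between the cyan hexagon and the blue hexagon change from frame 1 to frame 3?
-7.5

Distance in frame 1: 12.5. Distance in frame 3: 5.0.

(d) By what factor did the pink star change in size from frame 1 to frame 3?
0.6×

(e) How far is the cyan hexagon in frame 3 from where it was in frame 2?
4.0

The cyan hexagon moved from (3.8, 8.2) to (1.6, 11.5), a distance of √(2.2² + 3.3²) ≈ 4.0.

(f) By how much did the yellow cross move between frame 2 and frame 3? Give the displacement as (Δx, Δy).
(-2.8, -2.8)

The yellow cross was at (11.3, 7.7) in frame 2 and (8.5, 4.9) in frame 3.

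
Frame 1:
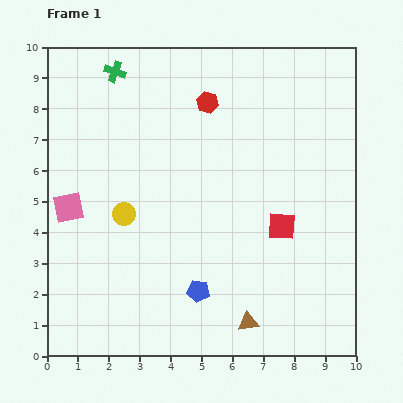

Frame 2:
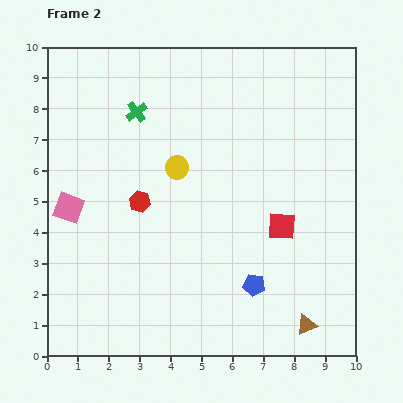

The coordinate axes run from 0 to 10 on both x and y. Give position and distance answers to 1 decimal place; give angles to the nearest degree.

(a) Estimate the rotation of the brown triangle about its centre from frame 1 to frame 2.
15° counter-clockwise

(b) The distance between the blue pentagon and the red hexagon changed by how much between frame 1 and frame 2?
-1.5

Distance in frame 1: 6.1. Distance in frame 2: 4.6.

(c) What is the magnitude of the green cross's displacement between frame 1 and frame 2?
1.5

The green cross moved from (2.2, 9.2) to (2.9, 7.9), a distance of √(0.7² + 1.3²) ≈ 1.5.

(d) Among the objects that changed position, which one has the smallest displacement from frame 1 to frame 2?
the green cross

(moved 1.5)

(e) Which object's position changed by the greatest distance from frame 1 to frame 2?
the red hexagon

(moved 3.9; next 2.3)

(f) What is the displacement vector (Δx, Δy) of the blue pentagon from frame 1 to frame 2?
(1.8, 0.2)

The blue pentagon was at (4.9, 2.1) in frame 1 and (6.7, 2.3) in frame 2.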